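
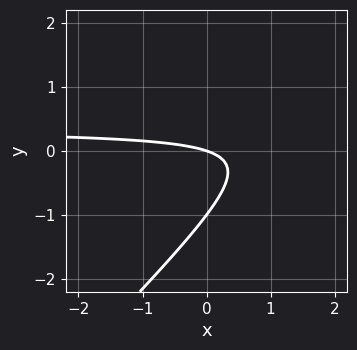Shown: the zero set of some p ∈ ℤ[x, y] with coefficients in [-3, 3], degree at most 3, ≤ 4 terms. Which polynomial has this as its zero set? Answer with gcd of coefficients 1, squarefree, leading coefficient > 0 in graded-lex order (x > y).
First, degree: the shape is more complex than any degree-1 curve, so deg p = 2.
Then, reading off the gridlines: it meets the x-axis at x = 0 (among the integer gridlines); among the integer gridlines, it crosses the y-axis at y ∈ {-1, 0}.
Finally, solving for integer coefficients yields p as stated.

3*x*y - 3*y^2 - x - 3*y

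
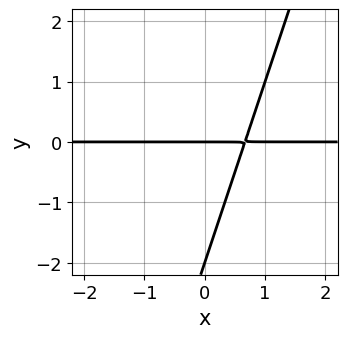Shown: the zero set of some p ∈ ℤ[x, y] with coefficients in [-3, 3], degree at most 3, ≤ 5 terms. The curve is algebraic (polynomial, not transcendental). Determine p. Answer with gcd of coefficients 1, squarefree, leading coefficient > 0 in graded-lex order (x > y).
3*x*y - y^2 - 2*y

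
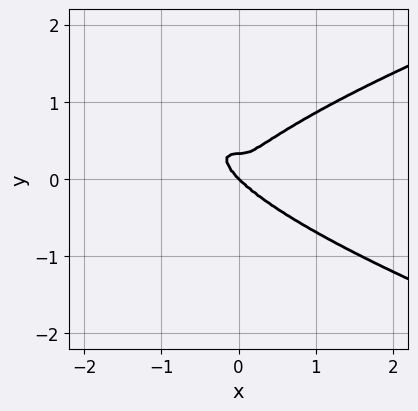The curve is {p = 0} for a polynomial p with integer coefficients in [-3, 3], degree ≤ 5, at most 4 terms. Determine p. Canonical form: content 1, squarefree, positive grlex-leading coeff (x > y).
3*y^4 - x^3 - y^3

Degree: the shape is more complex than any degree-3 curve, so deg p = 4.
From the axis intercepts and sections: it meets the y-axis at y = 0 (among the integer gridlines); it crosses the x-axis at the gridline x = 0.
The integer polynomial consistent with all of this is the stated p.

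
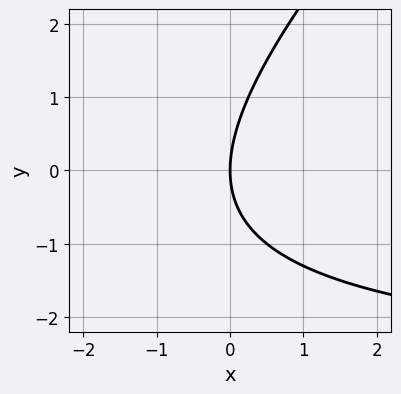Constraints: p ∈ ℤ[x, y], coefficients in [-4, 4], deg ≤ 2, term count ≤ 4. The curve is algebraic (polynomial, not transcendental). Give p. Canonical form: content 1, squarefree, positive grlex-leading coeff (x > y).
x*y - y^2 + 3*x

First, degree: a generic line meets the curve in up to 2 points, so deg p = 2.
Next, from the axis intercepts and sections: it meets the y-axis at y = 0 (among the integer gridlines); it meets the x-axis at x = 0 (among the integer gridlines).
Finally, putting this together gives p.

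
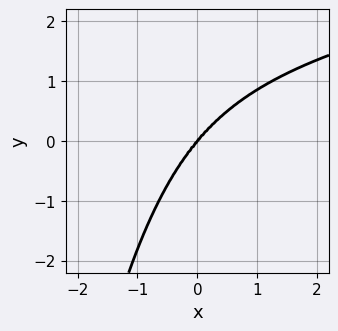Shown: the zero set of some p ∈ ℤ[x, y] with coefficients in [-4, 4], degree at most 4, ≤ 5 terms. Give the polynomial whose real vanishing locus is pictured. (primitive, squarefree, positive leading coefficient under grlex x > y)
2*x^2*y^2 - 2*x^3 - x*y^2 + 2*y^3

1. Degree: the shape is more complex than any degree-3 curve, so deg p = 4.
2. Checking where it meets the axes: it crosses the x-axis at the gridline x = 0; one y-axis crossing is at y = 0.
3. Assembling these constraints gives the stated polynomial.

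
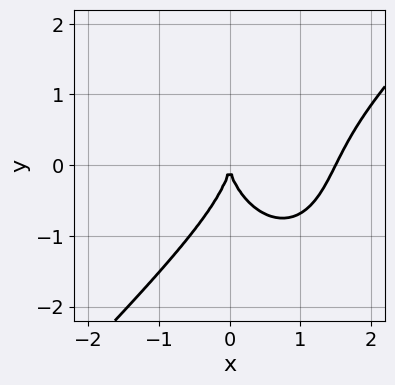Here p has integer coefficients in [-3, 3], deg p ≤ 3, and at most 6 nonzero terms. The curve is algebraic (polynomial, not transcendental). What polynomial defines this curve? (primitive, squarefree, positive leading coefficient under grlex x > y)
2*x^3 - x^2*y - y^3 - 3*x^2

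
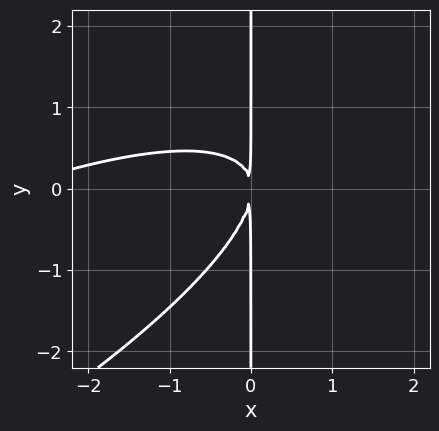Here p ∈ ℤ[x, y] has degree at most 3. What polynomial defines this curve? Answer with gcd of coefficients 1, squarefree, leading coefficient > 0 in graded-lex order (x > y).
First, deg p = 3.
Next, against the integer gridlines: every point of the y-axis in the box is on the curve.
Finally, putting this together gives p.

x^3 - 3*x^2*y + 3*x*y^2 + 3*x^2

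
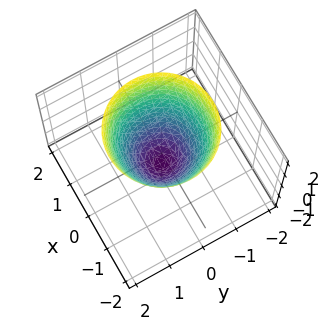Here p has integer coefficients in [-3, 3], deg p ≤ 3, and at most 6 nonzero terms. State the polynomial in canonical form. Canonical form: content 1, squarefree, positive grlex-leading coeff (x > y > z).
3*x^2 + 3*y^2 - 2*z - 2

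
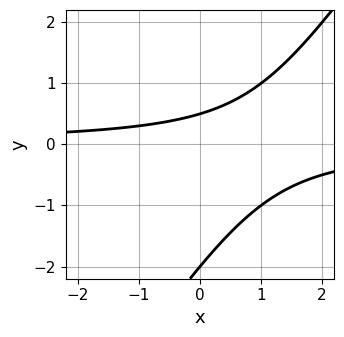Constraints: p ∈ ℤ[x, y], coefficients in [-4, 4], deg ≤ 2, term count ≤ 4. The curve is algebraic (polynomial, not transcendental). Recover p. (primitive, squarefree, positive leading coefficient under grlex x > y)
deg p = 2. The shape is more complex than any degree-1 curve.
Checking where it meets the axes: it crosses the y-axis at the gridline y = -2; it misses every integer gridline on the x-axis.
These observations pin down the coefficients.

3*x*y - 2*y^2 - 3*y + 2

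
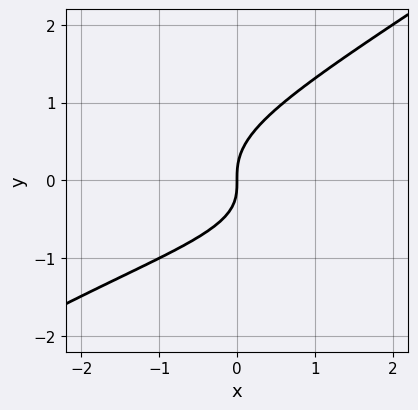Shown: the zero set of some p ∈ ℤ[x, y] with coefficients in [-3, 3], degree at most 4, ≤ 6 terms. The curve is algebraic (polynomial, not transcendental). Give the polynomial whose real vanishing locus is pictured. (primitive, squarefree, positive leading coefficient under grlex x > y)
2*x*y^2 - 3*y^3 + x*y + 2*x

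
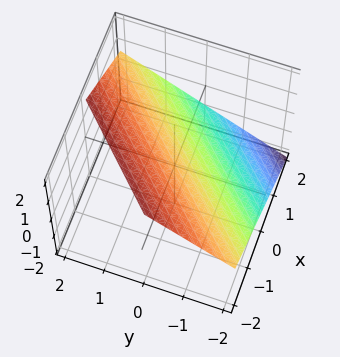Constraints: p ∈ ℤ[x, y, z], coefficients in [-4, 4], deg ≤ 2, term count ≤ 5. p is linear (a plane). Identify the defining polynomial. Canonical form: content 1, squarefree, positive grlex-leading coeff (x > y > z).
(a) Degree: every cross-section is a straight line — this is a plane, so deg p = 1.
(b) From the axis intercepts and sections: one x-axis crossing is at x = 1; it crosses the y-axis at the gridline y = -1.
(c) Together with the visible shape, these determine p as stated.

2*x - 2*y + 3*z - 2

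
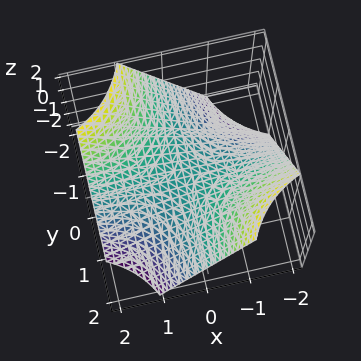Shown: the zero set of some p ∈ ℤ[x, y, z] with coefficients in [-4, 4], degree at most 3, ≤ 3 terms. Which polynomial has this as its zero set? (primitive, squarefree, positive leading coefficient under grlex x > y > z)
x*y + z

1. Degree: a saddle surface; a quadric, so deg p = 2.
2. Checking where it meets the axes: every point of the x-axis in the box is on the surface; the visible y-axis segment lies entirely on the surface.
3. Fitting integer coefficients to these (and the overall shape) gives p.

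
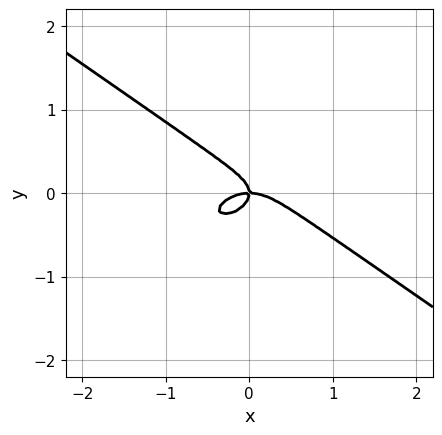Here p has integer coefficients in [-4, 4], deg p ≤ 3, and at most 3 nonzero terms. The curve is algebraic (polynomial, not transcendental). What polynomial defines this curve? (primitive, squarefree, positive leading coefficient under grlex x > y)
First, degree: the shape is more complex than any degree-2 curve, so deg p = 3.
Next, observable constraints: it meets the y-axis at y = 0 (among the integer gridlines); it crosses the x-axis at the gridline x = 0.
Finally, matching integer coefficients to the picture gives p.

x^3 + 3*y^3 + x*y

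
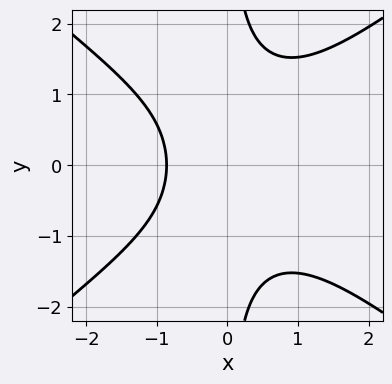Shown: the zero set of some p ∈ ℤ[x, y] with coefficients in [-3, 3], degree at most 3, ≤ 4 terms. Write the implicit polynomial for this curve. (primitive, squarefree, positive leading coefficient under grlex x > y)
2*x^3 - 3*x*y^2 + 2*x + 3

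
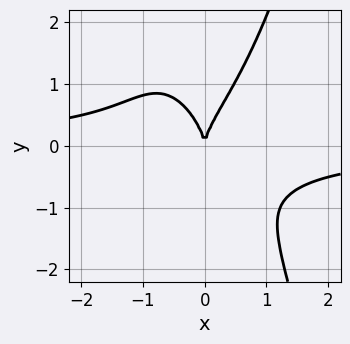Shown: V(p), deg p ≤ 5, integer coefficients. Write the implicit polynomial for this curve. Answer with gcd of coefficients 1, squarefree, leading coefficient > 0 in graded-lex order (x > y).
3*x^3*y - y^3 + 3*x^2

(a) Degree: the shape is more complex than any degree-3 curve, so deg p = 4.
(b) Observable constraints: it meets the x-axis at x = 0 (among the integer gridlines); one y-axis crossing is at y = 0.
(c) Matching integer coefficients to the picture gives p.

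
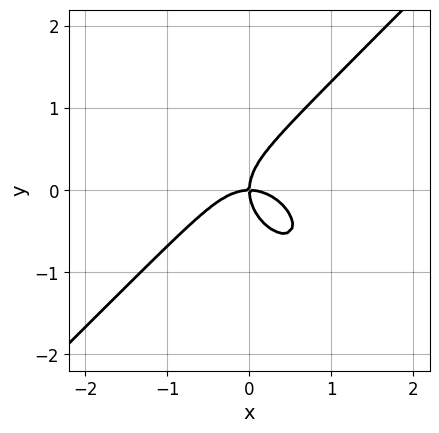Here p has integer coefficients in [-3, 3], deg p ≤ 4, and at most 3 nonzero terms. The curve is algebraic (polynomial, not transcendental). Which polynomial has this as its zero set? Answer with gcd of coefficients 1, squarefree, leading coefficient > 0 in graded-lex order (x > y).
x^3 - y^3 + x*y

Degree: a generic line meets the curve in up to 3 points, so deg p = 3.
From the axis intercepts and sections: it crosses the y-axis at the gridline y = 0; it meets the x-axis at x = 0 (among the integer gridlines).
Assembling these constraints gives the stated polynomial.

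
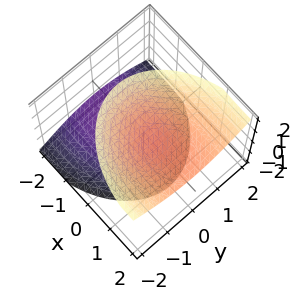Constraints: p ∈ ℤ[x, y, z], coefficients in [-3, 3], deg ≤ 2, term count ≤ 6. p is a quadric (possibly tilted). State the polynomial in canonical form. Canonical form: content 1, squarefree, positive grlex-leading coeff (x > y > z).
1. The picture has 2 separate pieces.
2. The degree is 2 — a generic line meets the surface in up to 2 points.
3. Checking where it meets the axes: no x-intercept at any integer in the box; the surface avoids every integer y-axis point in the box.
4. Putting this together gives p.

x^2 - 2*x*z + 2*y^2 - 2*z^2 + 3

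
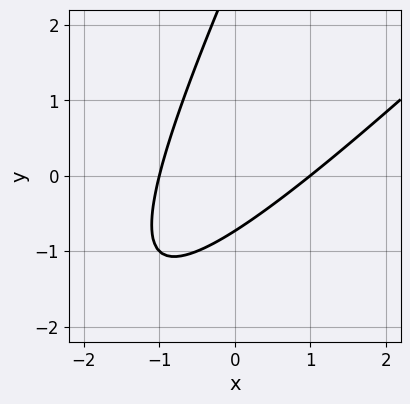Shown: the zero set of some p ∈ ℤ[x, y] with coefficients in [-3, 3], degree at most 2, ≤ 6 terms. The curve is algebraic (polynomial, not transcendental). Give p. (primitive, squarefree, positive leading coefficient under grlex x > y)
2*x^2 - 3*x*y + y^2 - 2*y - 2

First, the degree is 2 — the shape is more complex than any degree-1 curve.
Then, checking where it meets the axes: among the integer gridlines, it crosses the x-axis at x ∈ {-1, 1}.
Finally, together with the visible shape, these determine p as stated.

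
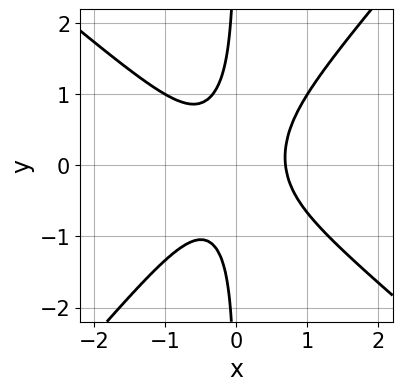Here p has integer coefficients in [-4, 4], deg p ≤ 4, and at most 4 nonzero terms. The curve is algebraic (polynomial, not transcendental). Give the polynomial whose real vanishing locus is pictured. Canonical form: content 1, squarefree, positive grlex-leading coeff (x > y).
deg p = 3. The shape is more complex than any degree-2 curve.
Against the integer gridlines: the curve avoids every integer y-axis point in the box.
The integer polynomial consistent with all of this is the stated p.

3*x^3 + x^2*y - 3*x*y^2 - 1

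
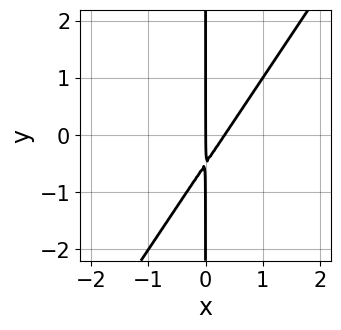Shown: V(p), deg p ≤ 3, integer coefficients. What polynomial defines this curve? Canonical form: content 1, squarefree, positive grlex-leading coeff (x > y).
3*x^2 - 2*x*y - x

deg p = 2. No degree-1 curve has this shape.
Observable constraints: it meets the x-axis at x = 0 (among the integer gridlines); every point of the y-axis in the box is on the curve.
These observations pin down the coefficients.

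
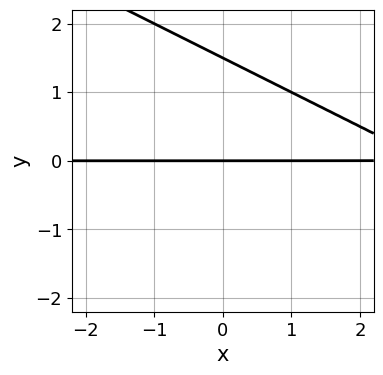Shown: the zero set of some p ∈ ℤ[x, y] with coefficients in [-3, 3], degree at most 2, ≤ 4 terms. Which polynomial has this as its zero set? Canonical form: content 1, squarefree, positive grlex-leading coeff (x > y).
1. Degree: a generic line meets the curve in up to 2 points, so deg p = 2.
2. Against the integer gridlines: it meets the y-axis at y = 0 (among the integer gridlines); the visible x-axis segment lies entirely on the curve.
3. The integer polynomial consistent with all of this is the stated p.

x*y + 2*y^2 - 3*y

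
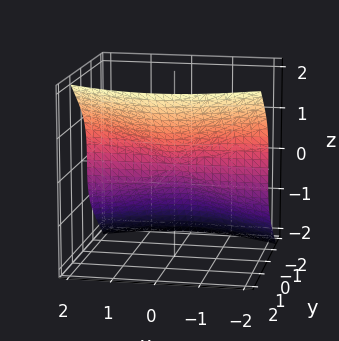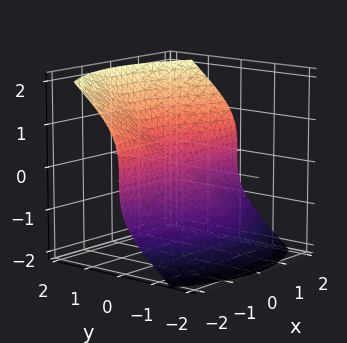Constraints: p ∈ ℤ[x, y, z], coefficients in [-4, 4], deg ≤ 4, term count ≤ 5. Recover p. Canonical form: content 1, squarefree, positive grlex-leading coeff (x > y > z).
1. deg p = 3.
2. Observable constraints: it meets the y-axis at y = 0 (among the integer gridlines); every point of the x-axis in the box is on the surface; it crosses the z-axis at the gridline z = 0.
3. Fitting integer coefficients to these (and the overall shape) gives p.

x^2*y + y^3 - z^3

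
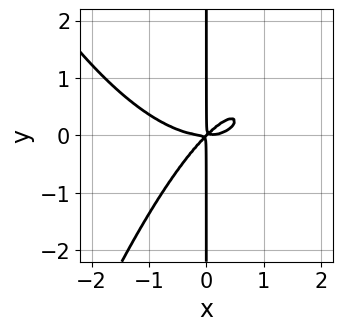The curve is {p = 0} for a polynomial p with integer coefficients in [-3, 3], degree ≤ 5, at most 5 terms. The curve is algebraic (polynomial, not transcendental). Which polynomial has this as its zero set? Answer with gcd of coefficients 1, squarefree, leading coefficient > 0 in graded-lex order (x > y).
x^4 - 2*x^2*y + 2*x*y^2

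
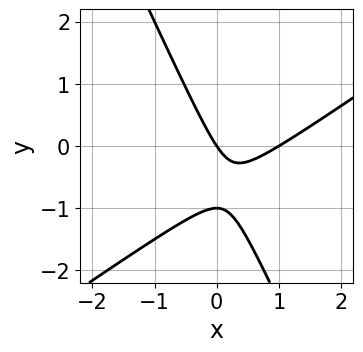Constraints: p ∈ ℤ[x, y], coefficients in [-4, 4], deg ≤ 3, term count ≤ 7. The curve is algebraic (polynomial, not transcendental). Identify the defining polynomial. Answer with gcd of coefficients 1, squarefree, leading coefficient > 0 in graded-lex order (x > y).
3*x^2 - 3*x*y - 2*y^2 - 3*x - 2*y

(a) Degree: the shape is more complex than any degree-1 curve, so deg p = 2.
(b) From the visible intercepts: the y-axis gridline crossings are at y ∈ {-1, 0}; among the integer gridlines, it crosses the x-axis at x ∈ {0, 1}.
(c) Matching integer coefficients to the picture gives p.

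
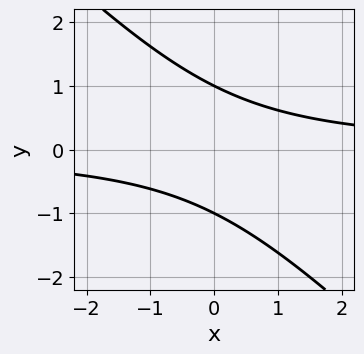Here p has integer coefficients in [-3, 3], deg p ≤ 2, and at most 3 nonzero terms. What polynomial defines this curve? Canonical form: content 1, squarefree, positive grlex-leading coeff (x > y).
(a) deg p = 2. The shape is more complex than any degree-1 curve.
(b) Against the integer gridlines: the y-axis gridline crossings are at y ∈ {-1, 1}; the curve avoids every integer x-axis point in the box.
(c) Solving for integer coefficients yields p as stated.

x*y + y^2 - 1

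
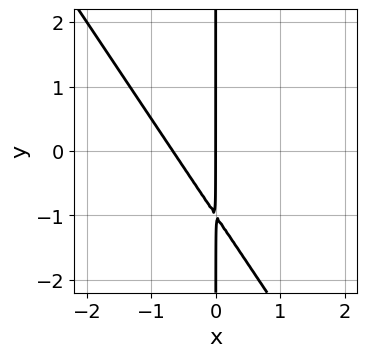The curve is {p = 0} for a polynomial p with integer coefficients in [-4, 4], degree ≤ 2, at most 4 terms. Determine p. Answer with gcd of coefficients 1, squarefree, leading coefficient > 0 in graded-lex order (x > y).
(a) deg p = 2.
(b) From the visible intercepts: every point of the y-axis in the box is on the curve; it crosses the x-axis at the gridline x = 0.
(c) These observations pin down the coefficients.

3*x^2 + 2*x*y + 2*x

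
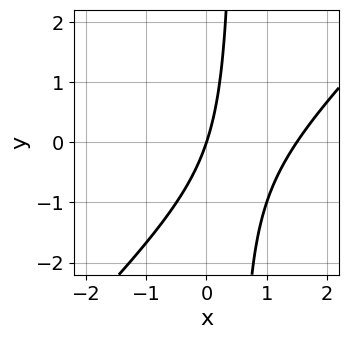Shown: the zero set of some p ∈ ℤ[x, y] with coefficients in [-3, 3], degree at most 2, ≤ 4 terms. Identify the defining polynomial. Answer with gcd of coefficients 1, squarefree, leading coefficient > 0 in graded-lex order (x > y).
2*x^2 - 2*x*y - 3*x + y

First, the degree is 2 — a generic line meets the curve in up to 2 points.
Then, from the axis intercepts and sections: one y-axis crossing is at y = 0; one x-axis crossing is at x = 0.
Finally, putting this together gives p.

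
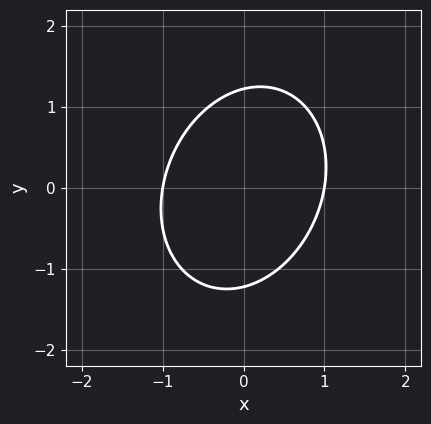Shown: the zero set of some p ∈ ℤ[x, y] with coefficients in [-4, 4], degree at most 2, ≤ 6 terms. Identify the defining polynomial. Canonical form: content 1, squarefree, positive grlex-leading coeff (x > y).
First, deg p = 2. The shape is more complex than any degree-1 curve.
Next, from the axis intercepts and sections: the x-axis gridline crossings are at x ∈ {-1, 1}.
Finally, matching integer coefficients to the picture gives p.

3*x^2 - x*y + 2*y^2 - 3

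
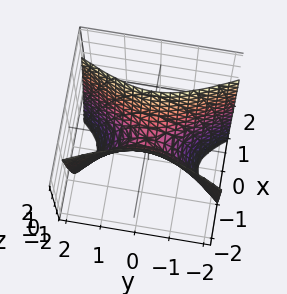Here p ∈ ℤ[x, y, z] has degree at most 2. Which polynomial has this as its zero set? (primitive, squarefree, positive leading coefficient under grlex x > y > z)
Degree: a saddle surface; a quadric, so deg p = 2.
Symmetries: mirror symmetry x ↦ −x ⇒ only even powers of x; it's symmetric under y → −y, forcing even powers of y.
From the axis intercepts and sections: it crosses the x-axis at the gridline x = 0; it meets the y-axis at y = 0 (among the integer gridlines); it meets the z-axis at z = 0 (among the integer gridlines).
Matching integer coefficients to the picture gives p.

3*x^2 - y^2 - z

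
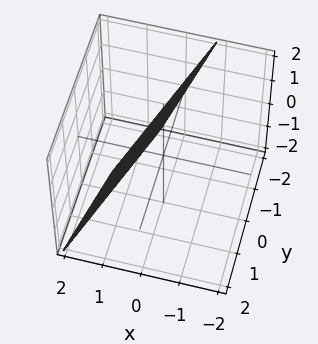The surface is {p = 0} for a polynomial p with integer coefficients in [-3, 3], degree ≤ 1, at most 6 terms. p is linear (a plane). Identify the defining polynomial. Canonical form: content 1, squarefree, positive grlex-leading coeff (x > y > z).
First, degree: the surface is flat (a plane), so deg p = 1.
Next, reading off the gridlines: it crosses the y-axis at the gridline y = -2; it crosses the z-axis at the gridline z = 2.
Finally, fitting integer coefficients to these (and the overall shape) gives p.

3*x - y + z - 2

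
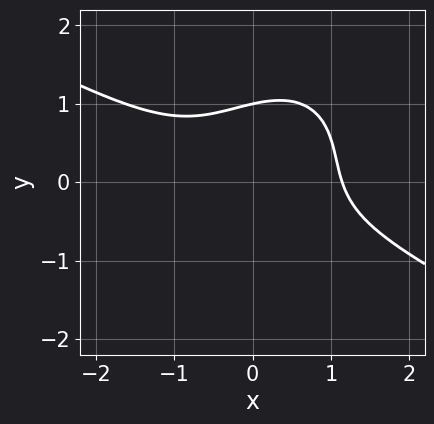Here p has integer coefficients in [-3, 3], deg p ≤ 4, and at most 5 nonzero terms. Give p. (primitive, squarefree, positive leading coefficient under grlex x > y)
2*x^3 + 2*x^2*y - 2*x*y^2 + 3*y^3 - 3

1. The degree is 3 — a generic line meets the curve in up to 3 points.
2. Observable constraints: it meets the y-axis at y = 1 (among the integer gridlines).
3. The integer polynomial consistent with all of this is the stated p.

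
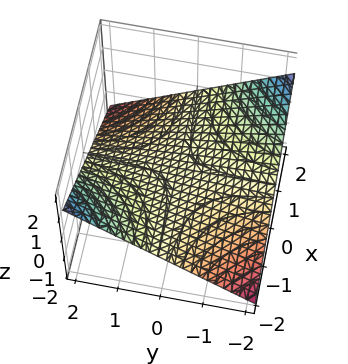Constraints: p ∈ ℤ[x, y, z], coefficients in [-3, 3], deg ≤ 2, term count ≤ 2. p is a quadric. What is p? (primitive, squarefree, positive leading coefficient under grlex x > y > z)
1. The degree is 2 — a hyperbolic paraboloid; a quadric.
2. Checking where it meets the axes: every point of the y-axis in the box is on the surface; the visible x-axis segment lies entirely on the surface; one z-axis crossing is at z = 0.
3. Together with the visible shape, these determine p as stated.

x*y + 3*z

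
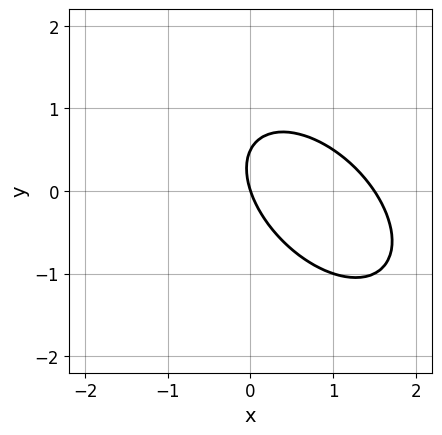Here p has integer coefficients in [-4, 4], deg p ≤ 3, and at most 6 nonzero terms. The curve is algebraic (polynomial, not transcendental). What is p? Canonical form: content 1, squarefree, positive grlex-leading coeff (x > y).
2*x^2 + 2*x*y + 2*y^2 - 3*x - y

Degree: the shape is more complex than any degree-1 curve, so deg p = 2.
Against the integer gridlines: it meets the x-axis at x = 0 (among the integer gridlines); it meets the y-axis at y = 0 (among the integer gridlines).
Solving for integer coefficients yields p as stated.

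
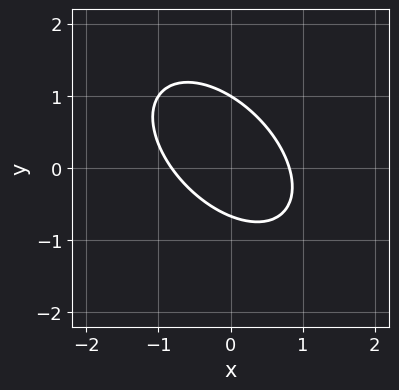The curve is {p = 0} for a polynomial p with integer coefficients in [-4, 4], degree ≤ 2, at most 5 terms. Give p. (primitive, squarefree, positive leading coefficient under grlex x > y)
3*x^2 + 3*x*y + 3*y^2 - y - 2

First, degree: the shape is more complex than any degree-1 curve, so deg p = 2.
Then, against the integer gridlines: it crosses the y-axis at the gridline y = 1.
Finally, putting this together gives p.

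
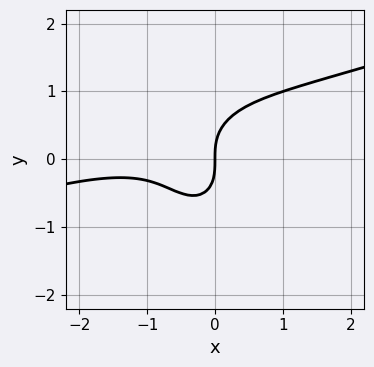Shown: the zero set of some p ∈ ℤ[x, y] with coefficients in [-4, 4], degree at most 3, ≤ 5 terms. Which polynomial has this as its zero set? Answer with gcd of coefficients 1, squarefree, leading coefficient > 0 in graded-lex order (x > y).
(a) Degree: a generic line meets the curve in up to 3 points, so deg p = 3.
(b) Checking where it meets the axes: it crosses the x-axis at the gridline x = 0; it meets the y-axis at y = 0 (among the integer gridlines).
(c) Fitting integer coefficients to these (and the overall shape) gives p.

x^3 - 3*x^2*y - 2*y^3 + 2*x^2 + 2*x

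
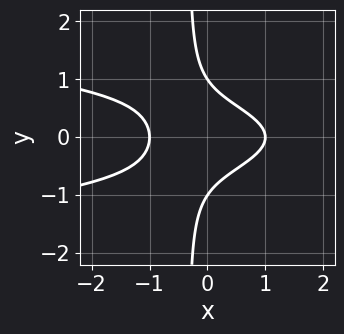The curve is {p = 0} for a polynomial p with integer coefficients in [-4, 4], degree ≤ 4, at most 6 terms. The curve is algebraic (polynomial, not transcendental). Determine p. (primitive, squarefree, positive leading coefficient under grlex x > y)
1. The degree is 3 — no degree-2 curve has this shape.
2. Symmetries: it's symmetric under y → −y, forcing even powers of y.
3. Against the integer gridlines: the x-axis gridline crossings are at x ∈ {-1, 1}; the y-axis gridline crossings are at y ∈ {-1, 1}.
4. Fitting integer coefficients to these (and the overall shape) gives p.

3*x*y^2 + x^2 + y^2 - 1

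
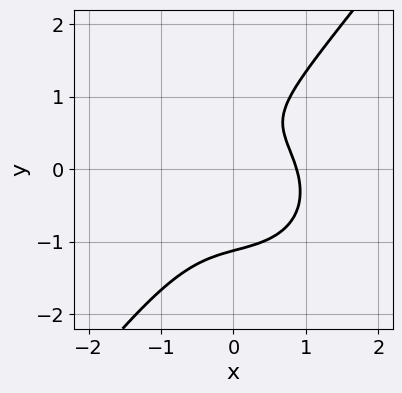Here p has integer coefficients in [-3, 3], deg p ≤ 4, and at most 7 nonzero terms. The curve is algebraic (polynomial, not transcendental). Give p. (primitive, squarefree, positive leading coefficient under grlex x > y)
3*x^3 + 2*x*y^2 - 3*y^3 + 2*y - 2

deg p = 3.
Matching integer coefficients to the picture gives p.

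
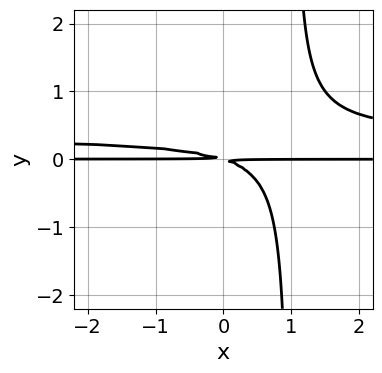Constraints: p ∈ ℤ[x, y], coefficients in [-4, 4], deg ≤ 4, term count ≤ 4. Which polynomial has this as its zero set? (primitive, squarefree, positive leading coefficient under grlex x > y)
3*x*y^2 - x*y - 3*y^2

(a) Degree: no degree-2 curve has this shape, so deg p = 3.
(b) From the visible intercepts: every point of the x-axis in the box is on the curve.
(c) These observations pin down the coefficients.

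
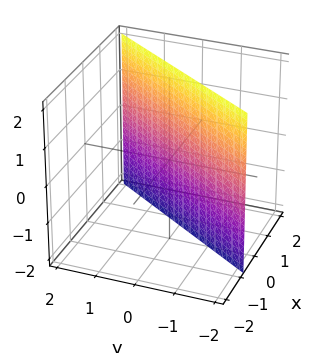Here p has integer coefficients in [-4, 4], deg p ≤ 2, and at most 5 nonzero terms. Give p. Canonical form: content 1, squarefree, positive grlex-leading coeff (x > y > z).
3*x - 2*y - 2

First, degree: the surface is flat (a plane), so deg p = 1.
Next, reading off the gridlines: the surface avoids every integer z-axis point in the box; one y-axis crossing is at y = -1.
Finally, the integer polynomial consistent with all of this is the stated p.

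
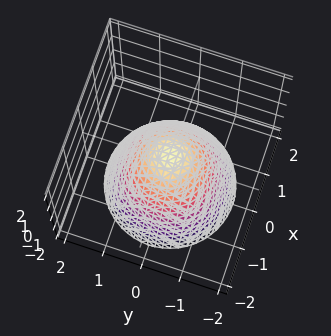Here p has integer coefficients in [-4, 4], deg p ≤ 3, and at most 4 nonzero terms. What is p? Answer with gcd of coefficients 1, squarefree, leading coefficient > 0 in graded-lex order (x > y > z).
First, deg p = 2. The shape is more complex than any degree-1 surface.
Next, symmetry: the z-axis is an axis of rotation, so x and y enter only as x² + y².
Next, from the visible intercepts: a circular section at z = -1 has radius between 1 and 2.
Finally, together with the visible shape, these determine p as stated.

2*x^2 + 2*y^2 + 2*z - 1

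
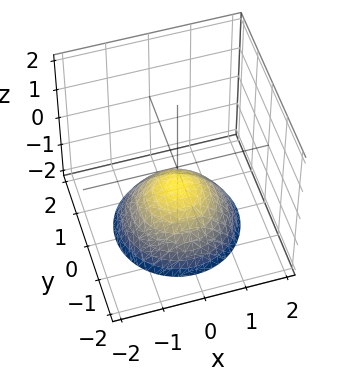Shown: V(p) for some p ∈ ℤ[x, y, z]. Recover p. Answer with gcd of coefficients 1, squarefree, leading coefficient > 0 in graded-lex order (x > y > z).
2*x^2 + 2*y^2 + 3*z + 2

(a) Degree: a generic line meets the surface in up to 2 points, so deg p = 2.
(b) Symmetries: rotational symmetry about the z-axis ⇒ p depends on x, y only through x² + y².
(c) Checking where it meets the axes: the surface avoids every integer y-axis point in the box; a circular section at z = -2 has radius between 1 and 2; it misses every integer gridline on the x-axis.
(d) Matching integer coefficients to the picture gives p.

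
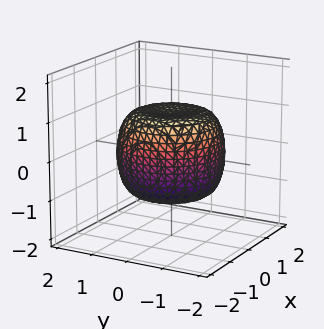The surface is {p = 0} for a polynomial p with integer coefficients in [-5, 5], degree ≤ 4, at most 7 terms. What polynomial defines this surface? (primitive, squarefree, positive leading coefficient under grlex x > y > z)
2*x^4 + 4*x^2*y^2 + 2*y^4 - 2*x^2 - 2*y^2 + 3*z^2 - 3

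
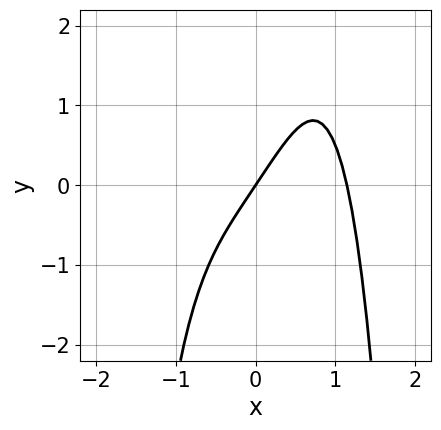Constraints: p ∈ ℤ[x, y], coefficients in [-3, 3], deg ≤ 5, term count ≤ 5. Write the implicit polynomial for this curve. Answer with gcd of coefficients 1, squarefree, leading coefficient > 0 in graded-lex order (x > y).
The degree is 4 — the shape is more complex than any degree-3 curve.
From the axis intercepts and sections: it meets the x-axis at x = 0 (among the integer gridlines); one y-axis crossing is at y = 0.
These observations pin down the coefficients.

2*x^4 - 3*x + 2*y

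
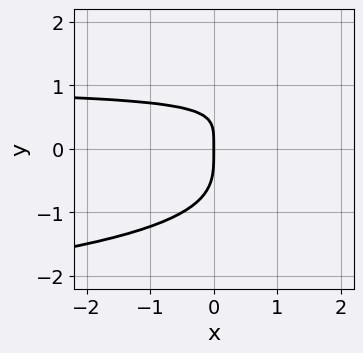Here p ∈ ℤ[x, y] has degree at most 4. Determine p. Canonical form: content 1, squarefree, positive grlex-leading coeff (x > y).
y^4 - x*y + x

(a) Degree: no degree-3 curve has this shape, so deg p = 4.
(b) From the visible intercepts: one y-axis crossing is at y = 0; one x-axis crossing is at x = 0.
(c) Together with the visible shape, these determine p as stated.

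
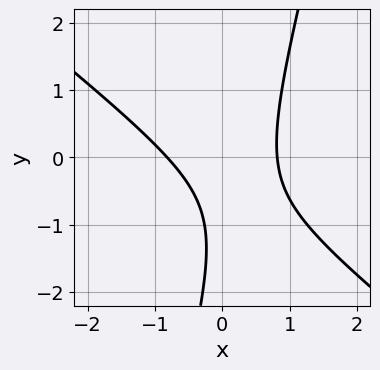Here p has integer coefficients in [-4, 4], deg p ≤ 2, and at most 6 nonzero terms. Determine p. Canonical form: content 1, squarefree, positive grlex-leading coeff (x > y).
3*x^2 + 3*x*y - y^2 - 2*y - 2

Degree: a generic line meets the curve in up to 2 points, so deg p = 2.
From the visible intercepts: it misses every integer gridline on the y-axis.
These observations pin down the coefficients.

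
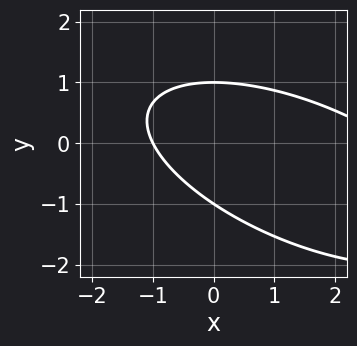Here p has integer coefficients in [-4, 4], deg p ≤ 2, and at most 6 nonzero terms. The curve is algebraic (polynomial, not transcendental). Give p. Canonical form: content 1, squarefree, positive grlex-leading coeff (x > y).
x^2 + 2*x*y + 3*y^2 - 2*x - 3

1. The degree is 2 — the shape is more complex than any degree-1 curve.
2. Reading off the gridlines: it crosses the x-axis at the gridline x = -1; the y-axis gridline crossings are at y ∈ {-1, 1}.
3. The integer polynomial consistent with all of this is the stated p.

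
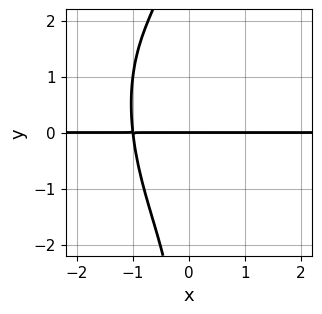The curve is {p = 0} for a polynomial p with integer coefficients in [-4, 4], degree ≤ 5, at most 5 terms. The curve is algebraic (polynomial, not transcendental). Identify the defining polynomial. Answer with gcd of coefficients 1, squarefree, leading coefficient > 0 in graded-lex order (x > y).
3*x^3*y + x^2*y^2 + x*y^3 + 3*y

deg p = 4. The shape is more complex than any degree-3 curve.
From the visible intercepts: every point of the x-axis in the box is on the curve; it meets the y-axis at y = 0 (among the integer gridlines).
The integer polynomial consistent with all of this is the stated p.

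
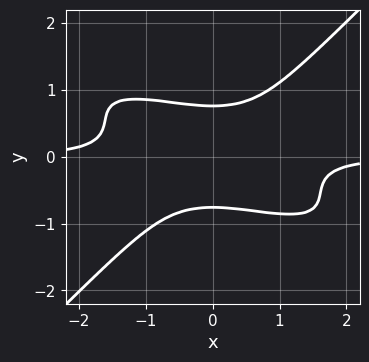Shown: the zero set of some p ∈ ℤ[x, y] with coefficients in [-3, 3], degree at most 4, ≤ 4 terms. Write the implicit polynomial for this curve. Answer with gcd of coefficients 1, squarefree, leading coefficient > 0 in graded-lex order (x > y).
1. The degree is 4 — no degree-3 curve has this shape.
2. Observable constraints: the curve avoids every integer x-axis point in the box.
3. Matching integer coefficients to the picture gives p.

x^3*y + 2*x^2*y^2 - 3*y^4 + 1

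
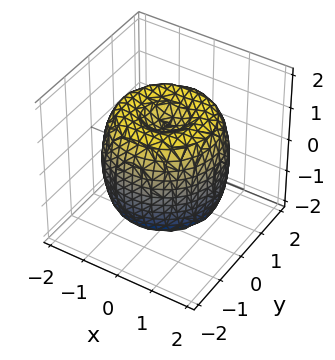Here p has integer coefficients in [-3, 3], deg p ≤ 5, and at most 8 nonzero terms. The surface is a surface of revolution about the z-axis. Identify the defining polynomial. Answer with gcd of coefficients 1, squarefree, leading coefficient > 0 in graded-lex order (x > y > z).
x^4 + 2*x^2*y^2 + y^4 - 2*x^2 - 2*y^2 + z^2 - 1

First, the degree is 4 — the shape is more complex than any degree-3 surface.
Then, symmetries: rotational symmetry about the z-axis ⇒ p depends on x, y only through x² + y².
Then, from the axis intercepts and sections: among the integer gridlines, it crosses the z-axis at z ∈ {-1, 1}; a circular section at z = 1 has radius between 1 and 2.
Finally, solving for integer coefficients yields p as stated.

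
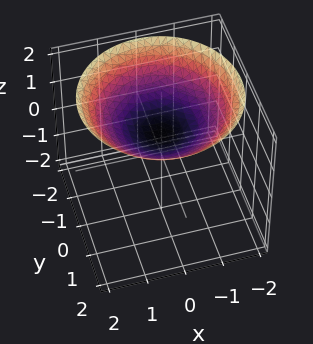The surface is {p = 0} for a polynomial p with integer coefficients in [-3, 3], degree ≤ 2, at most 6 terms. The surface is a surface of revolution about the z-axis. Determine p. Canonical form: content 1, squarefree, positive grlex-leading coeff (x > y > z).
(a) Degree: a generic line meets the surface in up to 2 points, so deg p = 2.
(b) Symmetries: rotational symmetry about the z-axis ⇒ p depends on x, y only through x² + y².
(c) Observable constraints: a circular section at z = 1 has radius exactly 1; the surface avoids every integer x-axis point in the box; no y-intercept at any integer in the box.
(d) The integer polynomial consistent with all of this is the stated p.

x^2 + y^2 - 3*z + 2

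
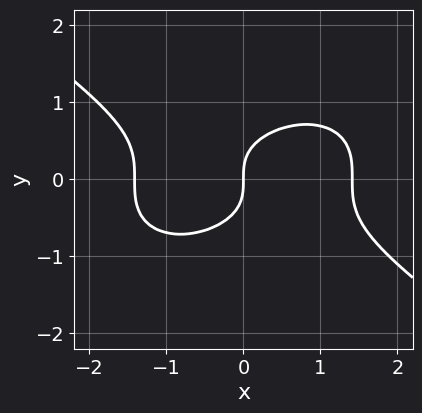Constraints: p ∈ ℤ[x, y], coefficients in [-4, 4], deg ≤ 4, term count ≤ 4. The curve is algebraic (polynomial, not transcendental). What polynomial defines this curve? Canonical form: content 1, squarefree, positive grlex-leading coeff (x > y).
x^3 + 3*y^3 - 2*x

(a) The degree is 3 — no degree-2 curve has this shape.
(b) Observable constraints: it meets the y-axis at y = 0 (among the integer gridlines); one x-axis crossing is at x = 0.
(c) Together with the visible shape, these determine p as stated.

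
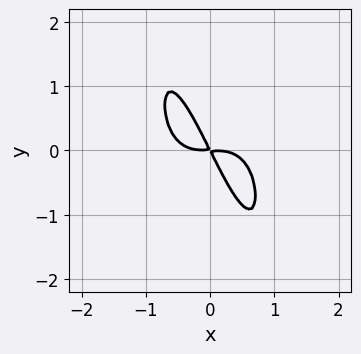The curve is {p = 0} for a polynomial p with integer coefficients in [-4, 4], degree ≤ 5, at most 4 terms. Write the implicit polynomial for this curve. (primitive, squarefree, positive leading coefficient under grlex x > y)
2*x^4 + 2*x*y + y^2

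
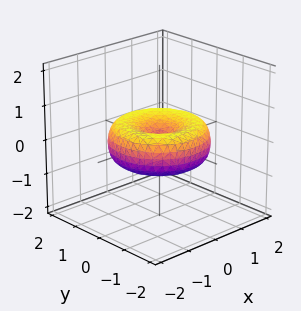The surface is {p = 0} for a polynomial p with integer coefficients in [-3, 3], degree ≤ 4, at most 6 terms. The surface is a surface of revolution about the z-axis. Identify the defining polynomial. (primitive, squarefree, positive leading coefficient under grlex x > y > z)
x^4 + 2*x^2*y^2 + y^4 - 2*x^2 - 2*y^2 + 3*z^2

1. Degree: no degree-3 surface has this shape, so deg p = 4.
2. Symmetries: the z-axis is an axis of rotation, so x and y enter only as x² + y².
3. From the visible intercepts: one z-axis crossing is at z = 0; it meets the x-axis at x = 0 (among the integer gridlines).
4. Matching integer coefficients to the picture gives p.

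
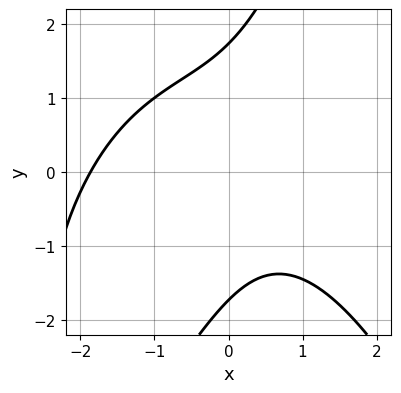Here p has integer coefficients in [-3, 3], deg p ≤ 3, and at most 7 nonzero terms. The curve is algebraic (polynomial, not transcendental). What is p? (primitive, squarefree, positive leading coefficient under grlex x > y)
The degree is 3 — no degree-2 curve has this shape.
Putting this together gives p.

x^3 + x^2 + 2*x*y - y^2 + 3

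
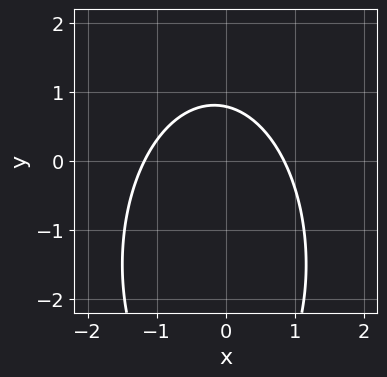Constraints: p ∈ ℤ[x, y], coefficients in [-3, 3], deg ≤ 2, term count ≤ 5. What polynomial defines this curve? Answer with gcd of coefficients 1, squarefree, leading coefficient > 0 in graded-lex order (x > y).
The degree is 2 — the shape is more complex than any degree-1 curve.
Matching integer coefficients to the picture gives p.

3*x^2 + y^2 + x + 3*y - 3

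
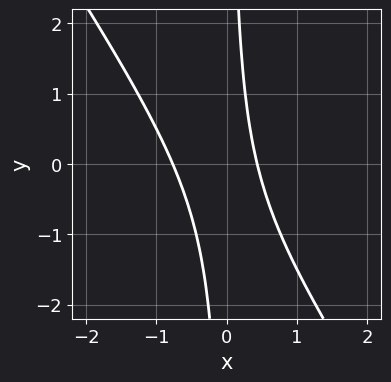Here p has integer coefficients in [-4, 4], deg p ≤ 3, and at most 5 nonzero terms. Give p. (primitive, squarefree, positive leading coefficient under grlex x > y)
3*x^2 + 2*x*y + x - 1

First, the degree is 2 — the shape is more complex than any degree-1 curve.
Next, observable constraints: the curve avoids every integer y-axis point in the box.
Finally, assembling these constraints gives the stated polynomial.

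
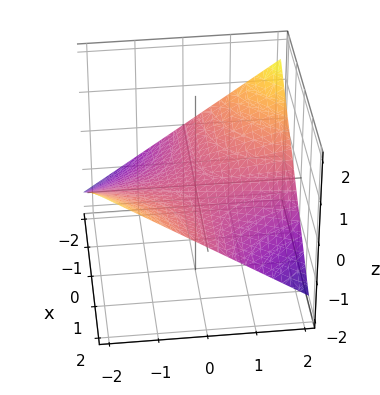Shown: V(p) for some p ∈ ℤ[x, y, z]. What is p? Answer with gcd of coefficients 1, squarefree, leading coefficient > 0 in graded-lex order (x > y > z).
(a) The degree is 2 — a saddle surface; a quadric.
(b) Against the integer gridlines: the visible x-axis segment lies entirely on the surface; one z-axis crossing is at z = 0; the visible y-axis segment lies entirely on the surface.
(c) Solving for integer coefficients yields p as stated.

x*y + 3*z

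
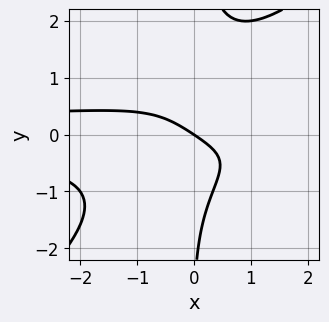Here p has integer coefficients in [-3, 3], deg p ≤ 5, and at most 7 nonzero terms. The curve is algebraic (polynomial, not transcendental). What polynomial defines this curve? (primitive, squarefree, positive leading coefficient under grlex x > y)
3*x^2*y^2 - 3*x*y^3 + y^2 + 2*x + 3*y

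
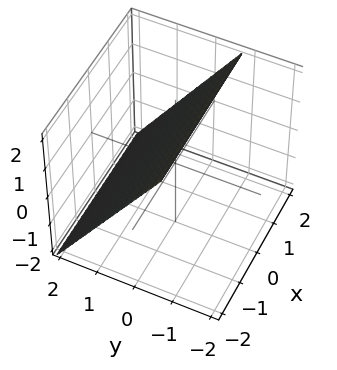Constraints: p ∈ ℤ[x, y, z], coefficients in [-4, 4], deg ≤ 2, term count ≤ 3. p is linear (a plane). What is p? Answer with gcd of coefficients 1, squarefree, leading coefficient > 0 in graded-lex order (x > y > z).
3*y + 2*z - 2

First, deg p = 1.
Next, from the visible intercepts: no x-intercept at any integer in the box; it meets the z-axis at z = 1 (among the integer gridlines).
Finally, putting this together gives p.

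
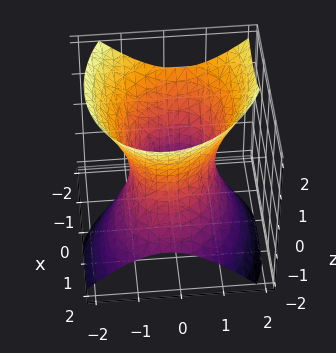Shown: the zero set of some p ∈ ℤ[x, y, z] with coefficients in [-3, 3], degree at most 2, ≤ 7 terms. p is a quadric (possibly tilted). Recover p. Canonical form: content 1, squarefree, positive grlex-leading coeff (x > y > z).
deg p = 2. No degree-1 surface has this shape.
Observable constraints: it misses every integer gridline on the z-axis; among the integer gridlines, it crosses the y-axis at y ∈ {-1, 1}.
The integer polynomial consistent with all of this is the stated p.

2*x^2 + x*y + 2*x*z + 3*y^2 - 2*z^2 - 3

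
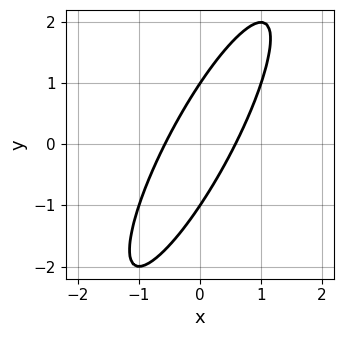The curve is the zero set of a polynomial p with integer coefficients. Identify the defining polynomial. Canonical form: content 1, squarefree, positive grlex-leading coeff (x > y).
(a) The degree is 2 — the shape is more complex than any degree-1 curve.
(b) Checking where it meets the axes: among the integer gridlines, it crosses the y-axis at y ∈ {-1, 1}.
(c) The integer polynomial consistent with all of this is the stated p.

3*x^2 - 3*x*y + y^2 - 1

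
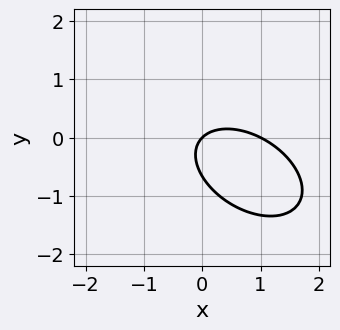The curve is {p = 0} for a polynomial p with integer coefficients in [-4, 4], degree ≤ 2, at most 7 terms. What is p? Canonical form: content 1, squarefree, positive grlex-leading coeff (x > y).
2*x^2 + 2*x*y + 3*y^2 - 2*x + 2*y

The degree is 2 — no degree-1 curve has this shape.
Reading off the gridlines: it crosses the y-axis at the gridline y = 0; the x-axis gridline crossings are at x ∈ {0, 1}.
Assembling these constraints gives the stated polynomial.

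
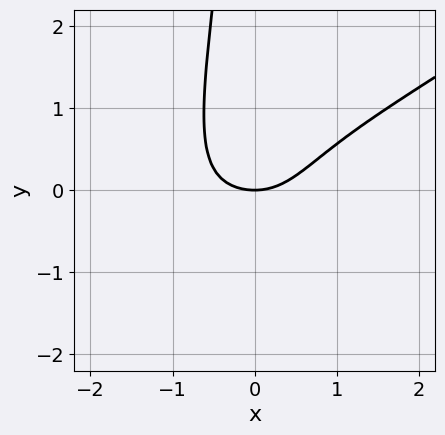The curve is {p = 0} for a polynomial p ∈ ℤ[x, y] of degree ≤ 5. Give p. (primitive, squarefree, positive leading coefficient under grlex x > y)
2*x^4 - 3*x^3*y - 2*x*y^2 + 2*x^2 - 3*y

deg p = 4. A generic line meets the curve in up to 4 points.
Observable constraints: it crosses the x-axis at the gridline x = 0; one y-axis crossing is at y = 0.
Solving for integer coefficients yields p as stated.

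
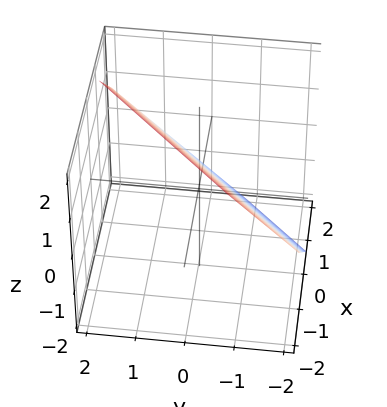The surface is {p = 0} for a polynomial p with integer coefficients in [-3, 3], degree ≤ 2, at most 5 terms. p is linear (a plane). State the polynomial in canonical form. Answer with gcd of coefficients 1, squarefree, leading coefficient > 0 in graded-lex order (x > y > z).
3*x - 3*y + 3*z - 2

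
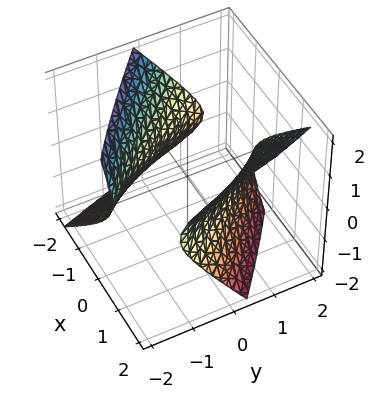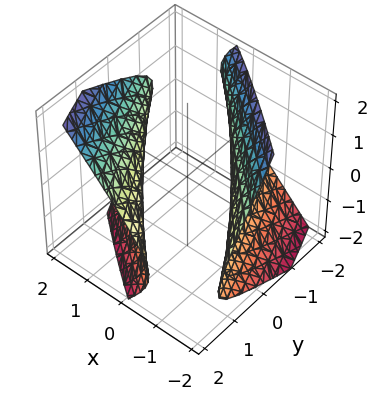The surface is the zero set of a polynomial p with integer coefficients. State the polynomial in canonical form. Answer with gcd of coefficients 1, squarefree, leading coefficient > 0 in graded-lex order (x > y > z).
There are 2 components. They look like related sheets of one shape, so recover p as a whole.
deg p = 2. No degree-1 surface has this shape.
Against the integer gridlines: the surface avoids every integer z-axis point in the box.
Fitting integer coefficients to these (and the overall shape) gives p.

2*x^2 + 3*x*y + y^2 - 2*y*z - 2*z^2 - 3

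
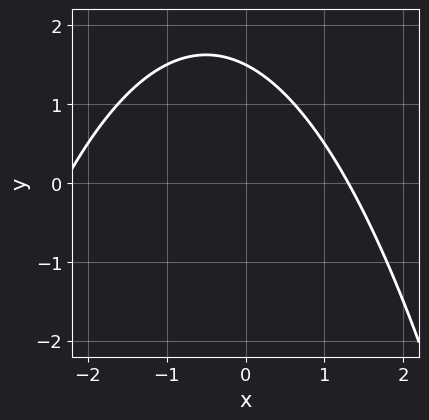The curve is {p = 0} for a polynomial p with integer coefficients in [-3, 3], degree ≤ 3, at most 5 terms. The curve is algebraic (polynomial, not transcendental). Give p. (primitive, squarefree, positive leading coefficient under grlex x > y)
x^2 + x + 2*y - 3

(a) Degree: no degree-1 curve has this shape, so deg p = 2.
(b) Solving for integer coefficients yields p as stated.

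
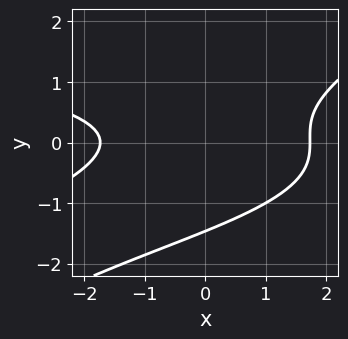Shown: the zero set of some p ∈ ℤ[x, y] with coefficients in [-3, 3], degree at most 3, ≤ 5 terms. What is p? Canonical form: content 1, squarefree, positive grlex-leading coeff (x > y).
2*x*y^2 - 3*y^3 + x^2 - 3*y^2 - 3

(a) deg p = 3. The shape is more complex than any degree-2 curve.
(b) Solving for integer coefficients yields p as stated.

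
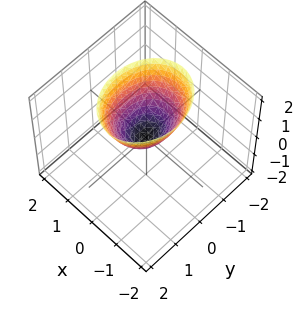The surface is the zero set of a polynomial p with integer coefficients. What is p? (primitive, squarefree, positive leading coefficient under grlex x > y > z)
(a) deg p = 2.
(b) Symmetries: it's symmetric under y → −y, forcing even powers of y; the x ↦ −x reflection is a symmetry, so x appears only in even powers.
(c) Checking where it meets the axes: one z-axis crossing is at z = 0; it meets the y-axis at y = 0 (among the integer gridlines); it meets the x-axis at x = 0 (among the integer gridlines).
(d) The integer polynomial consistent with all of this is the stated p.

3*x^2 + 2*y^2 - 2*z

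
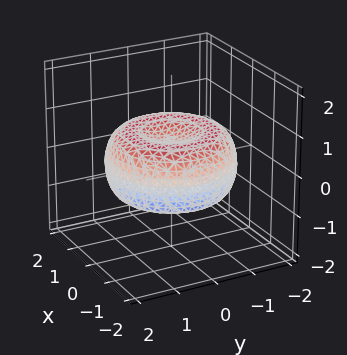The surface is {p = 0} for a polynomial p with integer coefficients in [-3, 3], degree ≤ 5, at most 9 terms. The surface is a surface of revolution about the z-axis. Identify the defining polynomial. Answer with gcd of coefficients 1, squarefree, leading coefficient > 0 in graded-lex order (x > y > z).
x^4 + 2*x^2*y^2 + y^4 - 2*x^2 - 2*y^2 + 3*z^2 - 1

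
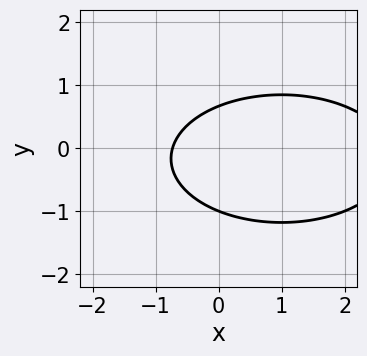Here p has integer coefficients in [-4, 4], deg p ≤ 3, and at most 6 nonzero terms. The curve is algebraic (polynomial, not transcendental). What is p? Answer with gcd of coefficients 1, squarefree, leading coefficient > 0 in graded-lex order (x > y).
x^2 + 3*y^2 - 2*x + y - 2

(a) Degree: the shape is more complex than any degree-1 curve, so deg p = 2.
(b) From the axis intercepts and sections: it meets the y-axis at y = -1 (among the integer gridlines).
(c) Together with the visible shape, these determine p as stated.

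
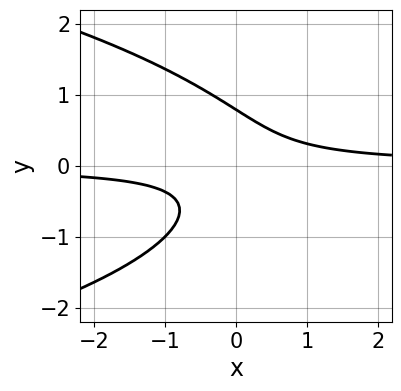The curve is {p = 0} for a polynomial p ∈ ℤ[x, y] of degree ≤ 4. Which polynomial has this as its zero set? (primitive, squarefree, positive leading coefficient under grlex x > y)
1. The degree is 3 — no degree-2 curve has this shape.
2. Observable constraints: the curve avoids every integer x-axis point in the box.
3. Fitting integer coefficients to these (and the overall shape) gives p.

2*y^3 + 3*x*y - 1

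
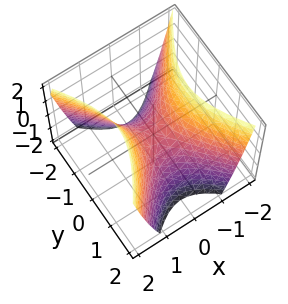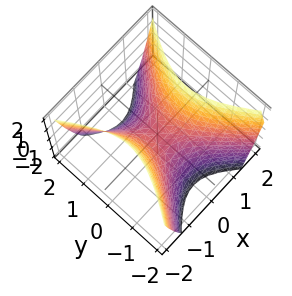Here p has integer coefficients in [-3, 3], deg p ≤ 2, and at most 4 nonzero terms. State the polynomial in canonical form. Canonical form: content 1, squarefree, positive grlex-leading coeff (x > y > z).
3*x^2 - 2*y^2 - 2*z

1. The degree is 2 — a hyperbolic paraboloid; a quadric.
2. Symmetries: mirror symmetry y ↦ −y ⇒ only even powers of y; it's symmetric under x → −x, forcing even powers of x.
3. Observable constraints: it crosses the x-axis at the gridline x = 0; it meets the z-axis at z = 0 (among the integer gridlines); it meets the y-axis at y = 0 (among the integer gridlines).
4. Together with the visible shape, these determine p as stated.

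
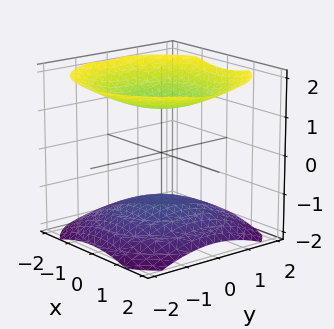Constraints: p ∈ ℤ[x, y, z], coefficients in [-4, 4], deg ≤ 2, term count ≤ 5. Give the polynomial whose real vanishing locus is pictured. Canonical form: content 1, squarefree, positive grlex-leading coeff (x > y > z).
x^2 + y^2 - 2*z^2 + 3

1. The picture has 2 separate pieces.
2. Degree: two separate bowl-shaped sheets opening away from each other; a quadric, so deg p = 2.
3. Symmetries: mirror symmetry z ↦ −z ⇒ only even powers of z; the z-axis is an axis of rotation, so x and y enter only as x² + y².
4. Checking where it meets the axes: no y-intercept at any integer in the box; no x-intercept at any integer in the box.
5. The integer polynomial consistent with all of this is the stated p.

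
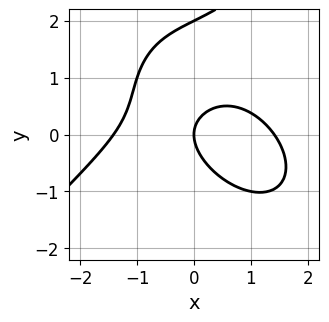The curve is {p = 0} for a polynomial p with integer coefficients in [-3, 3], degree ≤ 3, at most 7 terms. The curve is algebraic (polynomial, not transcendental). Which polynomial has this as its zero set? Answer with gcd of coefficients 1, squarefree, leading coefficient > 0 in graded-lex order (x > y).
deg p = 3. No degree-2 curve has this shape.
From the axis intercepts and sections: the y-axis gridline crossings are at y ∈ {0, 2}; it meets the x-axis at x = 0 (among the integer gridlines).
Assembling these constraints gives the stated polynomial.

x^3 - y^3 + 2*x*y + 2*y^2 - 2*x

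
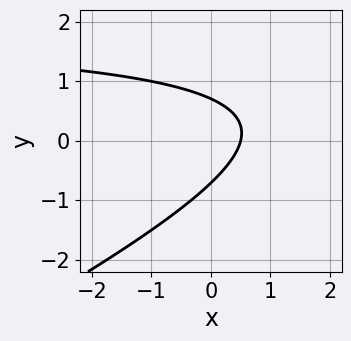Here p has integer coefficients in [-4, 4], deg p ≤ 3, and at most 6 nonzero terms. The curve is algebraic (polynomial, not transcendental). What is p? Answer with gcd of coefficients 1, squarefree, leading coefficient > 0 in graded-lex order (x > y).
x*y - 2*y^2 - 2*x + 1

Degree: no degree-1 curve has this shape, so deg p = 2.
Matching integer coefficients to the picture gives p.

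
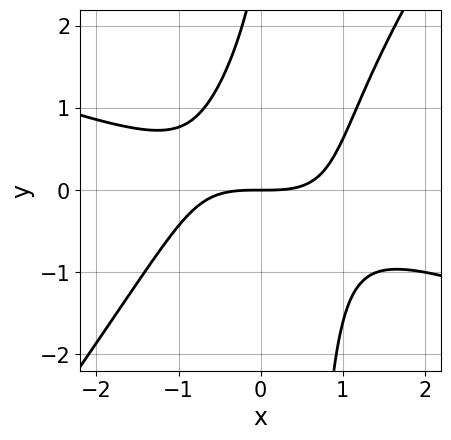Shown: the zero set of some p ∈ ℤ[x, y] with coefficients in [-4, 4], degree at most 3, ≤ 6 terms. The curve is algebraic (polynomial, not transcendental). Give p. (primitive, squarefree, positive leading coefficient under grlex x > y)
First, the degree is 3 — a generic line meets the curve in up to 3 points.
Next, reading off the gridlines: one y-axis crossing is at y = 0; it crosses the x-axis at the gridline x = 0.
Finally, putting this together gives p.

x^3 + 2*x^2*y - 2*x*y^2 + y^2 - 3*y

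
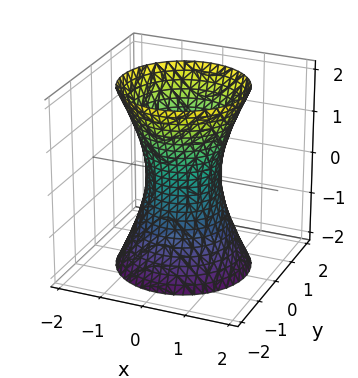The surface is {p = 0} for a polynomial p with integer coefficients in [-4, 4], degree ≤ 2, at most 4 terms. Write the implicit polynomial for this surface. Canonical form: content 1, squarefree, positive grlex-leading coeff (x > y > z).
The degree is 2 — one connected sheet with a waist; a quadric.
Symmetries: mirror symmetry z ↦ −z ⇒ only even powers of z; rotational symmetry about the z-axis ⇒ p depends on x, y only through x² + y².
From the visible intercepts: a circular section at z = 2 has radius between 1 and 2; no z-intercept at any integer in the box.
The integer polynomial consistent with all of this is the stated p.

3*x^2 + 3*y^2 - z^2 - 2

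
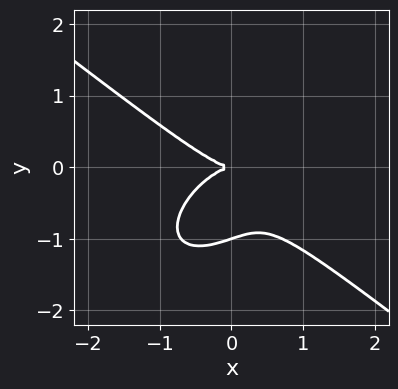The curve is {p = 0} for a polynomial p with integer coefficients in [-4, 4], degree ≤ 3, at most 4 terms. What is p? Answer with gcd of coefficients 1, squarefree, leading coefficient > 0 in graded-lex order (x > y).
1. The degree is 3 — the shape is more complex than any degree-2 curve.
2. Checking where it meets the axes: it meets the x-axis at x = 0 (among the integer gridlines); among the integer gridlines, it crosses the y-axis at y ∈ {-1, 0}.
3. Putting this together gives p.

2*x^3 - x*y^2 + 3*y^3 + 3*y^2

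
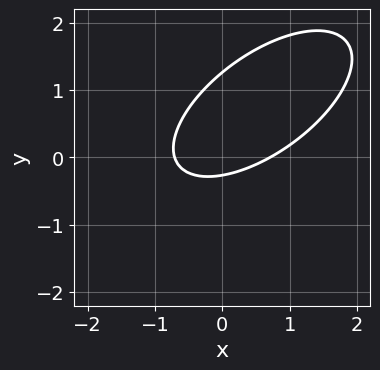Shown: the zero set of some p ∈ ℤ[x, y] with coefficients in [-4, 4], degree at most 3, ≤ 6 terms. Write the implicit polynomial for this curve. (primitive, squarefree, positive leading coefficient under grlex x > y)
2*x^2 - 3*x*y + 3*y^2 - 3*y - 1

Degree: a generic line meets the curve in up to 2 points, so deg p = 2.
Matching integer coefficients to the picture gives p.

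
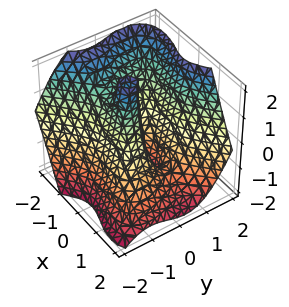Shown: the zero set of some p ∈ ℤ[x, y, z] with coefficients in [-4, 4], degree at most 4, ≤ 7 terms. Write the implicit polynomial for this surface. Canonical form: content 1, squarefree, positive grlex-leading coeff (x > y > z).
(a) Degree: a generic line meets the surface in up to 3 points, so deg p = 3.
(b) Reading off the gridlines: among the integer gridlines, it crosses the y-axis at y ∈ {-1, 0, 1}; every point of the z-axis in the box is on the surface; one x-axis crossing is at x = 0.
(c) Solving for integer coefficients yields p as stated.

2*x^3 + 2*x^2*z - 2*y^3 + y^2*z + 2*y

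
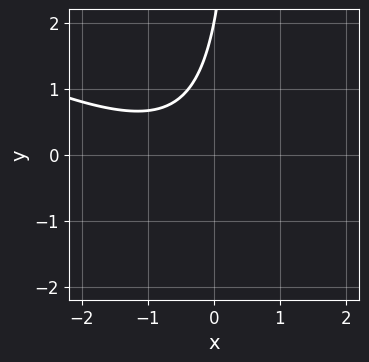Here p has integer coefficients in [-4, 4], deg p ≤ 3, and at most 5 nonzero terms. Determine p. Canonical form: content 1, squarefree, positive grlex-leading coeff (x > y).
x^2 + 2*x*y + x - y + 2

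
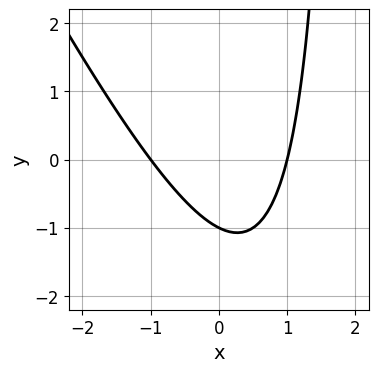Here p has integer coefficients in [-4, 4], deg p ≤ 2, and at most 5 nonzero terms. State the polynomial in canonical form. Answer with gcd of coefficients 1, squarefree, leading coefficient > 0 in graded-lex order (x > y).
2*x^2 + x*y - 2*y - 2

Degree: the shape is more complex than any degree-1 curve, so deg p = 2.
Checking where it meets the axes: it crosses the y-axis at the gridline y = -1; the x-axis gridline crossings are at x ∈ {-1, 1}.
Matching integer coefficients to the picture gives p.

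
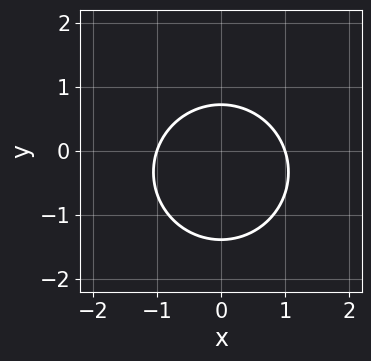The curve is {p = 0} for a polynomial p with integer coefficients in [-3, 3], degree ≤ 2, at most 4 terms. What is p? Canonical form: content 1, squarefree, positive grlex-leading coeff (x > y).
Degree: the shape is more complex than any degree-1 curve, so deg p = 2.
Symmetries: mirror symmetry x ↦ −x ⇒ only even powers of x.
Reading off the gridlines: the x-axis gridline crossings are at x ∈ {-1, 1}.
Matching integer coefficients to the picture gives p.

3*x^2 + 3*y^2 + 2*y - 3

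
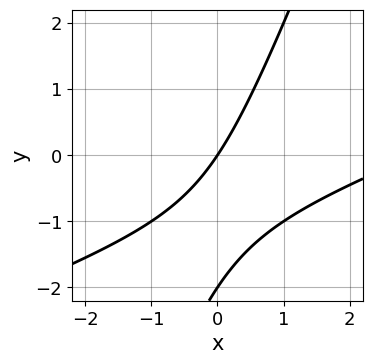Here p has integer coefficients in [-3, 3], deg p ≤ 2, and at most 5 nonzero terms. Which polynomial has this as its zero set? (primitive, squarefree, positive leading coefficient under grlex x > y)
First, deg p = 2.
Then, from the visible intercepts: one x-axis crossing is at x = 0; among the integer gridlines, it crosses the y-axis at y ∈ {-2, 0}.
Finally, assembling these constraints gives the stated polynomial.

x^2 - 3*x*y + y^2 - 3*x + 2*y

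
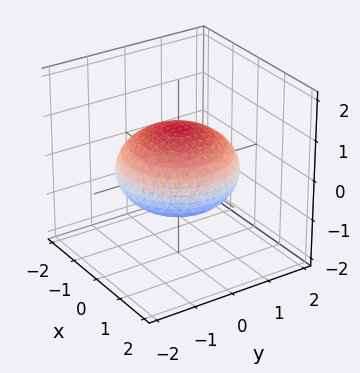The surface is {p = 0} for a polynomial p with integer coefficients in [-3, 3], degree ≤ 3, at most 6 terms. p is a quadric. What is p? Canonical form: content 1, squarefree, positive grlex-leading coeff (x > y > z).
First, degree: a closed, bounded, convex surface; a quadric, so deg p = 2.
Then, symmetries: mirror symmetry z ↦ −z ⇒ only even powers of z; the z-axis is an axis of rotation, so x and y enter only as x² + y².
Next, observable constraints: a circular section at z = 0 has radius between 1 and 2; the z-axis gridline crossings are at z ∈ {-1, 1}.
Finally, matching integer coefficients to the picture gives p.

x^2 + y^2 + 2*z^2 - 2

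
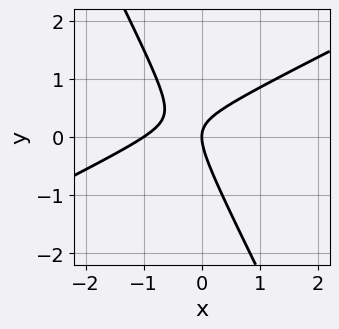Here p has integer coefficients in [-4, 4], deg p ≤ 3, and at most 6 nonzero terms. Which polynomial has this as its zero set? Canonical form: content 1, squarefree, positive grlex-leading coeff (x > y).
2*x^2 - 3*x*y - 2*y^2 + 2*x

Degree: a generic line meets the curve in up to 2 points, so deg p = 2.
Checking where it meets the axes: the x-axis gridline crossings are at x ∈ {-1, 0}; one y-axis crossing is at y = 0.
These observations pin down the coefficients.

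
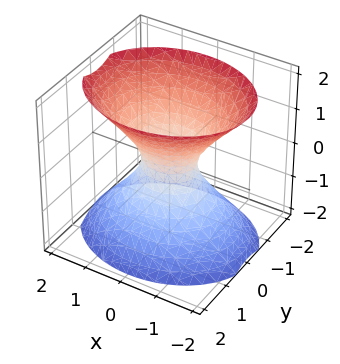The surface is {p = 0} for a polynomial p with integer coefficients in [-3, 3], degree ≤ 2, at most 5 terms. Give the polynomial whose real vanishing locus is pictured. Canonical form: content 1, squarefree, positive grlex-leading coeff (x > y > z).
Degree: one connected sheet with a waist; a quadric, so deg p = 2.
Symmetries: it's symmetric under x → −x, forcing even powers of x; it's symmetric under y → −y, forcing even powers of y; it's symmetric under z → −z, forcing even powers of z.
Observable constraints: no z-intercept at any integer in the box.
Solving for integer coefficients yields p as stated.

2*x^2 + 3*y^2 - 2*z^2 - 1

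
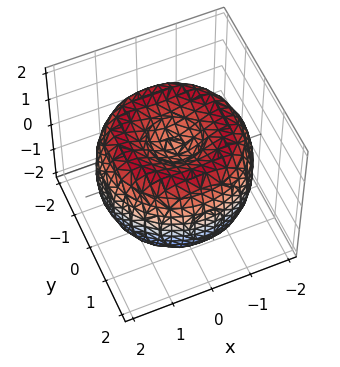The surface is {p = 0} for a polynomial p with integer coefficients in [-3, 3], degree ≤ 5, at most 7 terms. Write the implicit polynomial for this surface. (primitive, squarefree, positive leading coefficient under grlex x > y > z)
x^4 + 2*x^2*y^2 + y^4 - 3*x^2 - 3*y^2 + 2*z^2 - 1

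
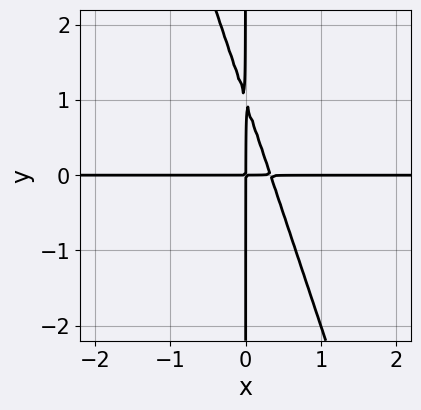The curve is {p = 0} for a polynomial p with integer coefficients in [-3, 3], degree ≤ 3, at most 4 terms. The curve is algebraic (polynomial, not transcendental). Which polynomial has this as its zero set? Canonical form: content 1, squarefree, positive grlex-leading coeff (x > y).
3*x^2*y + x*y^2 - x*y

(a) The degree is 3 — no degree-2 curve has this shape.
(b) Against the integer gridlines: the visible x-axis segment lies entirely on the curve; the visible y-axis segment lies entirely on the curve.
(c) Together with the visible shape, these determine p as stated.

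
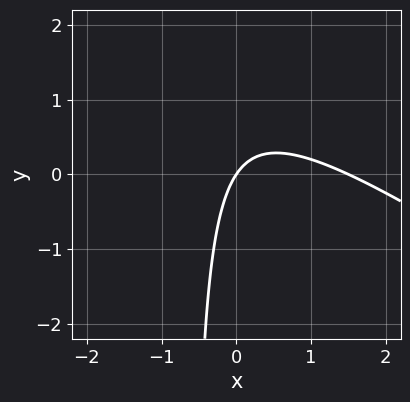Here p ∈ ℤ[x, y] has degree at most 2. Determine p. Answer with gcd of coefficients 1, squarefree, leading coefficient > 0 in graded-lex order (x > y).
The degree is 2 — the shape is more complex than any degree-1 curve.
Checking where it meets the axes: one y-axis crossing is at y = 0; one x-axis crossing is at x = 0.
These observations pin down the coefficients.

2*x^2 + 3*x*y - 3*x + 2*y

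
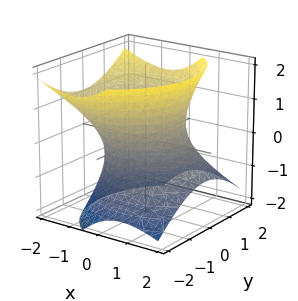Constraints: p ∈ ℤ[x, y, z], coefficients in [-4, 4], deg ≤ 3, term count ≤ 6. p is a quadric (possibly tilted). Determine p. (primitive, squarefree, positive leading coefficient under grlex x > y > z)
First, deg p = 2. No degree-1 surface has this shape.
Next, observable constraints: no z-intercept at any integer in the box.
Finally, matching integer coefficients to the picture gives p.

2*x^2 + 2*x*z + 2*y^2 - 2*z^2 - 3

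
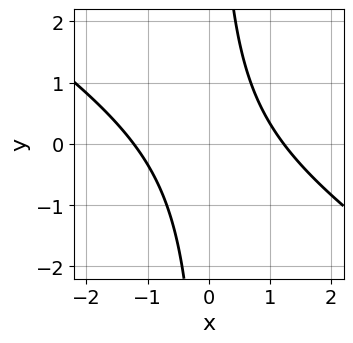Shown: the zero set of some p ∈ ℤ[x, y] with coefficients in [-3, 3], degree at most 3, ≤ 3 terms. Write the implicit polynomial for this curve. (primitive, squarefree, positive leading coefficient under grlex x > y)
2*x^2 + 3*x*y - 3

(a) Degree: the shape is more complex than any degree-1 curve, so deg p = 2.
(b) Checking where it meets the axes: no y-intercept at any integer in the box.
(c) Assembling these constraints gives the stated polynomial.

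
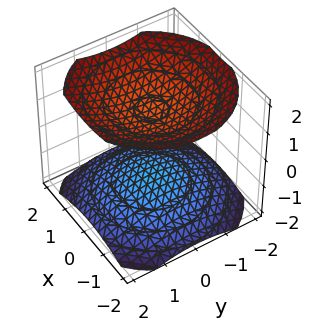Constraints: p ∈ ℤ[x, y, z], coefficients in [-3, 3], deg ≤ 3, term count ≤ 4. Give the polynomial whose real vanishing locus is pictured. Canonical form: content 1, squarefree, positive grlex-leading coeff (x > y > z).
First, the picture has 2 separate pieces. Treating them together as one polynomial.
Then, the degree is 2 — the shape is more complex than any degree-1 surface.
Then, symmetries: the surface is invariant under rotation about z: p = q(x² + y², z).
Then, reading off the gridlines: no x-intercept at any integer in the box; it misses every integer gridline on the y-axis.
Finally, the integer polynomial consistent with all of this is the stated p.

x^2 + y^2 - 2*z^2 + 3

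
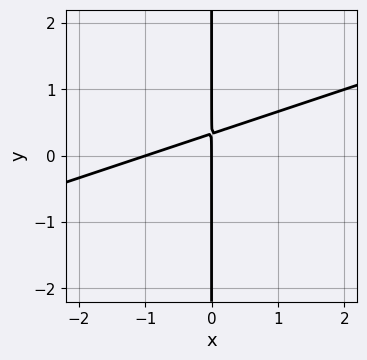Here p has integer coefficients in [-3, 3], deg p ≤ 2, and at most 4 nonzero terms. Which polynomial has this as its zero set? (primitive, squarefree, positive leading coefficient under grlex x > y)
x^2 - 3*x*y + x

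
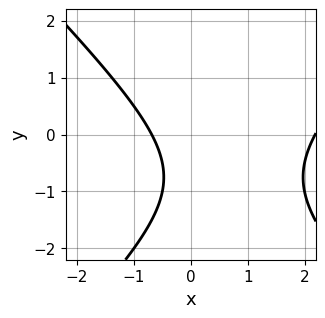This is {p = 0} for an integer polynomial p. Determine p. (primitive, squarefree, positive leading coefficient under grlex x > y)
2*x^2 - 2*y^2 - 3*x - 3*y - 3

(a) deg p = 2. The shape is more complex than any degree-1 curve.
(b) Observable constraints: no y-intercept at any integer in the box.
(c) Putting this together gives p.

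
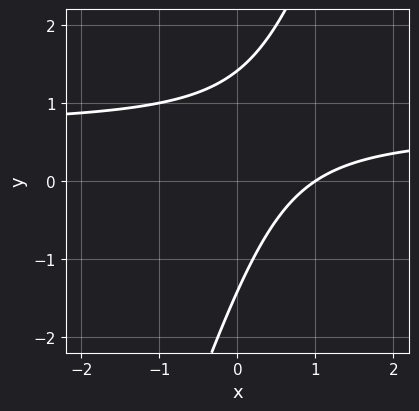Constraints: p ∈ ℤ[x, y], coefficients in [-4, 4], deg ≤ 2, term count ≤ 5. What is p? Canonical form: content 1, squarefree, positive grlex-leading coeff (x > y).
3*x*y - y^2 - 2*x + 2

First, the degree is 2 — no degree-1 curve has this shape.
Next, reading off the gridlines: it meets the x-axis at x = 1 (among the integer gridlines).
Finally, putting this together gives p.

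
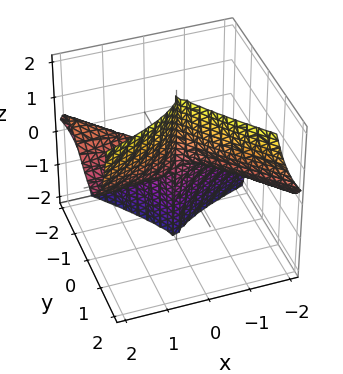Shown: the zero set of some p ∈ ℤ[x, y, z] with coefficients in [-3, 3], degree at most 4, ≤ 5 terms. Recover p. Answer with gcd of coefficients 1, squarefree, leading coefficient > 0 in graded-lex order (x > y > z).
2*x^2*z - 3*x*y^2 - 3*y^3 + x*y

1. deg p = 3.
2. Reading off the gridlines: the visible x-axis segment lies entirely on the surface; one y-axis crossing is at y = 0; every point of the z-axis in the box is on the surface.
3. Fitting integer coefficients to these (and the overall shape) gives p.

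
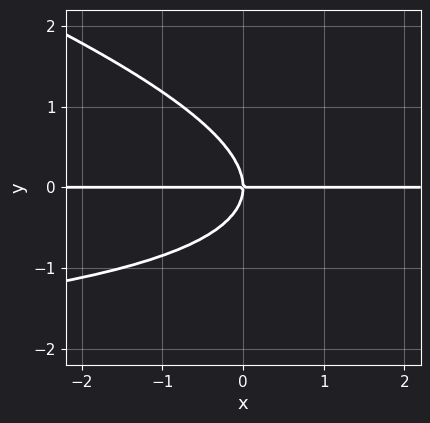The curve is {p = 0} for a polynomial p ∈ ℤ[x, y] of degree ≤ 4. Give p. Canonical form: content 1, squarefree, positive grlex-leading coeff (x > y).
x*y^2 + 3*y^3 + 3*x*y

First, deg p = 3. The shape is more complex than any degree-2 curve.
Then, observable constraints: every point of the x-axis in the box is on the curve; it crosses the y-axis at the gridline y = 0.
Finally, the integer polynomial consistent with all of this is the stated p.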